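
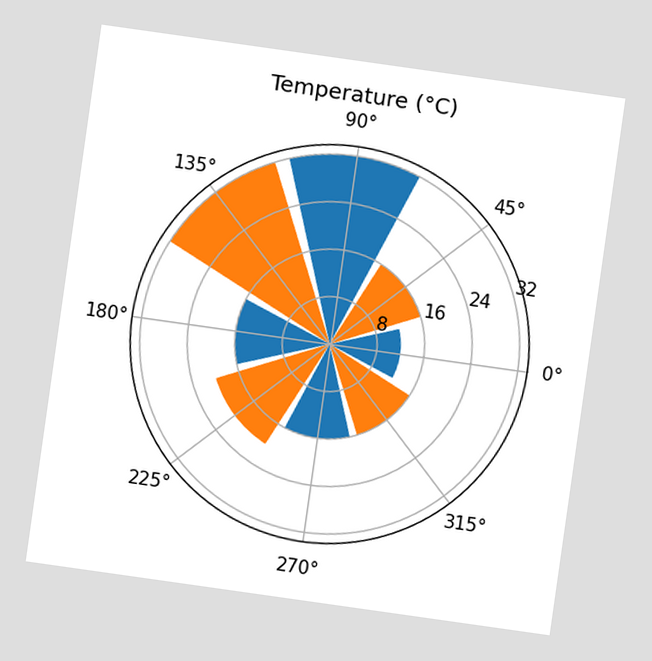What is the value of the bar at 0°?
The chart is tilted about 8° clockwise. The bar at 0° reaches 12°C on the radial axis.

12°C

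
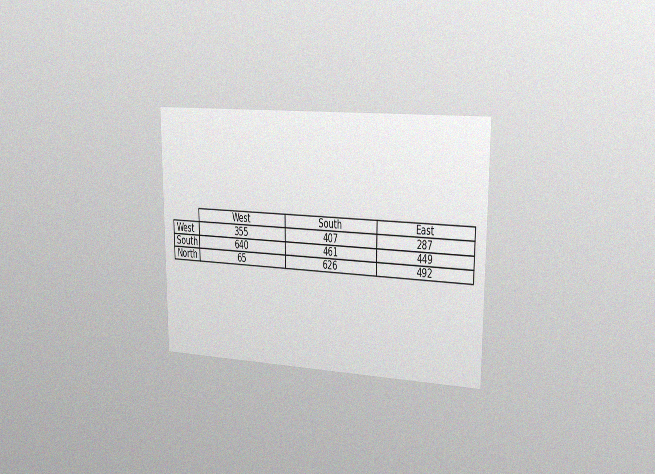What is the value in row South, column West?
The chart is viewed slightly from the right, with some photo noise. The (South, West) cell reads 640.

640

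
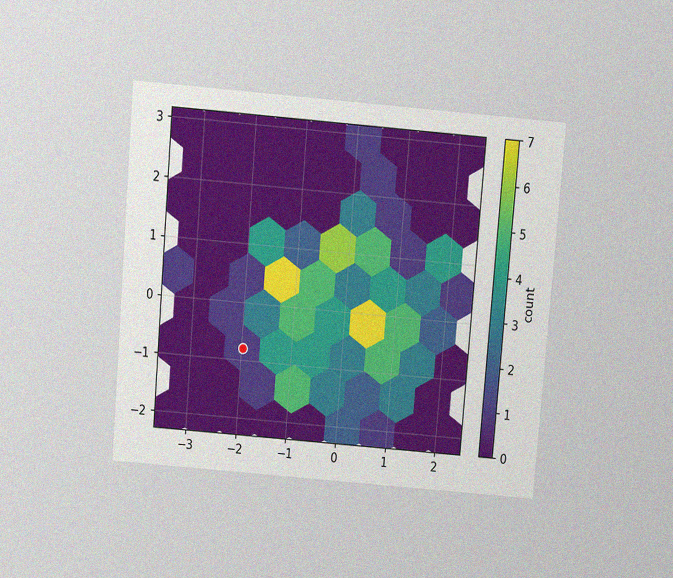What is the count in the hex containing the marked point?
The chart is tilted about 5° clockwise and viewed slightly from above, with some photo noise. The marked hex reads 1 on the colorbar.

1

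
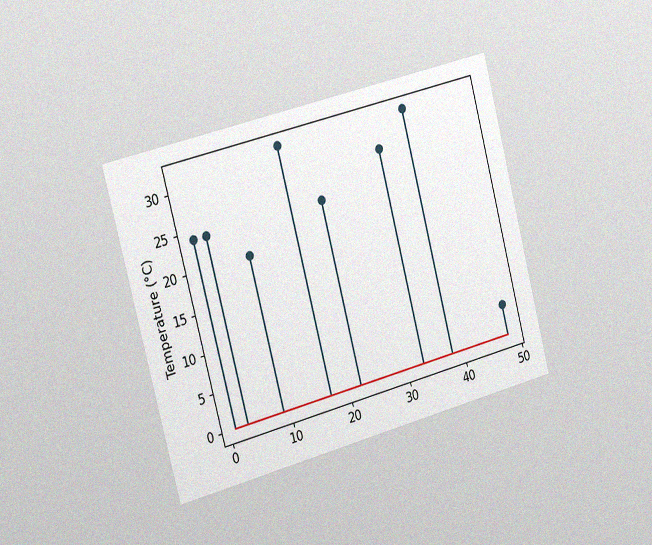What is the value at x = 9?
20°C

The chart is tilted about 15° counter-clockwise and viewed slightly from the left, with some photo noise. The stem at x=9 reaches 20°C.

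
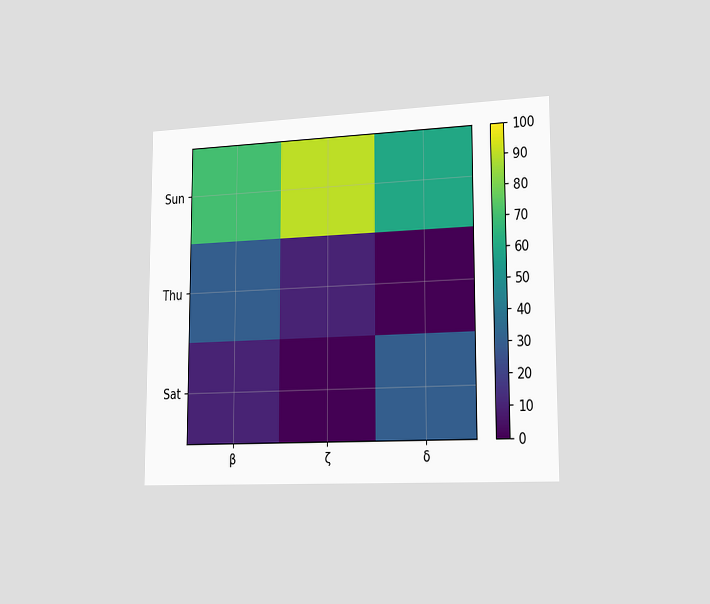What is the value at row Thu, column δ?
The chart is viewed slightly from the right. Matching cell (Thu, δ) against the colorbar gives 0.

0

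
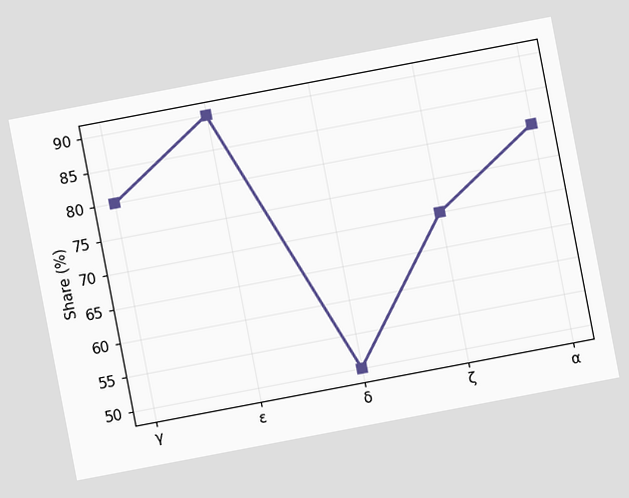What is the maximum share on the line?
The chart is tilted about 11° counter-clockwise. The highest point is at ε, and reading across to the y-axis gives 90%.

90%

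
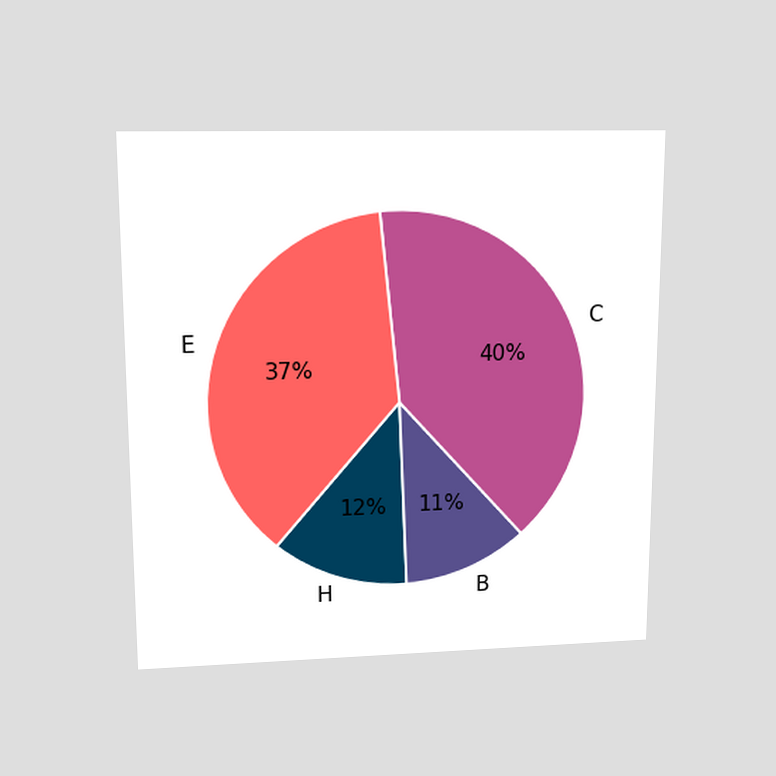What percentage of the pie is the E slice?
37%

The chart is viewed slightly from above. The E slice takes up 37% of the pie.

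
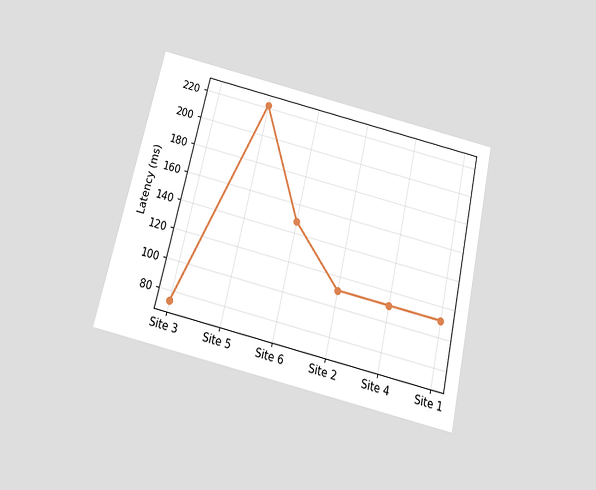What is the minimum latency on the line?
74ms

The chart is tilted about 13° clockwise and viewed slightly from below. The lowest point is at Site 3, and reading across to the y-axis gives 74ms.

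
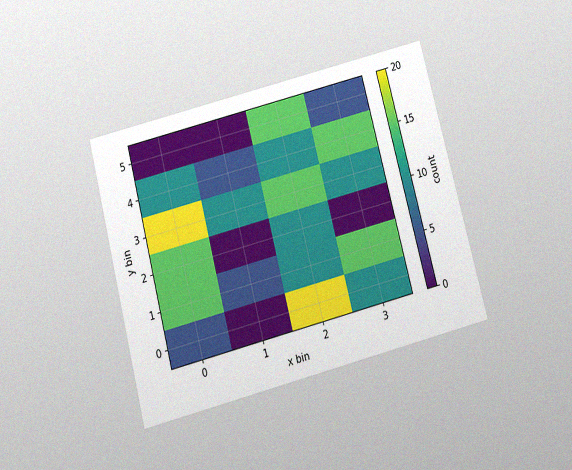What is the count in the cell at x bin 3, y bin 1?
15

The chart is tilted about 15° counter-clockwise and viewed slightly from below, with some photo noise. Matching the cell (3, 1) against the colorbar gives 15.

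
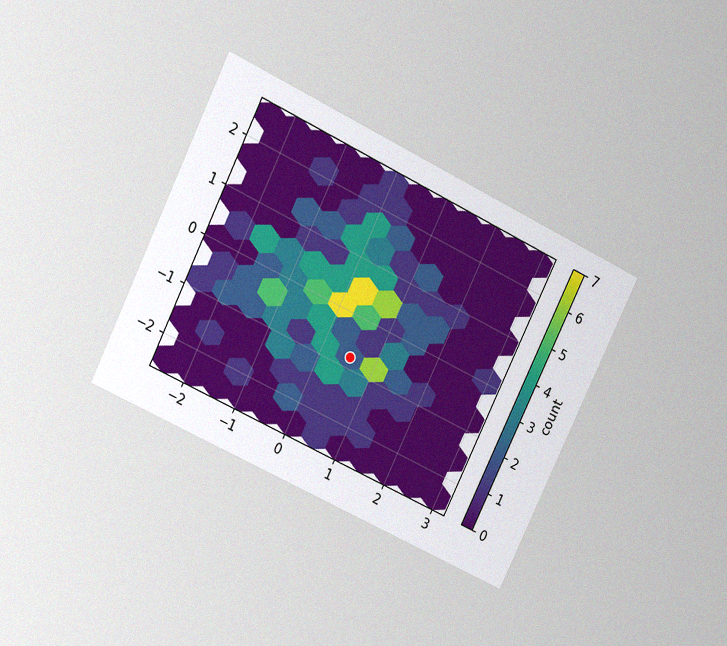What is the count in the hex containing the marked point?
2

The chart is tilted about 26° clockwise and viewed at a slight angle, with some photo noise. The marked hex reads 2 on the colorbar.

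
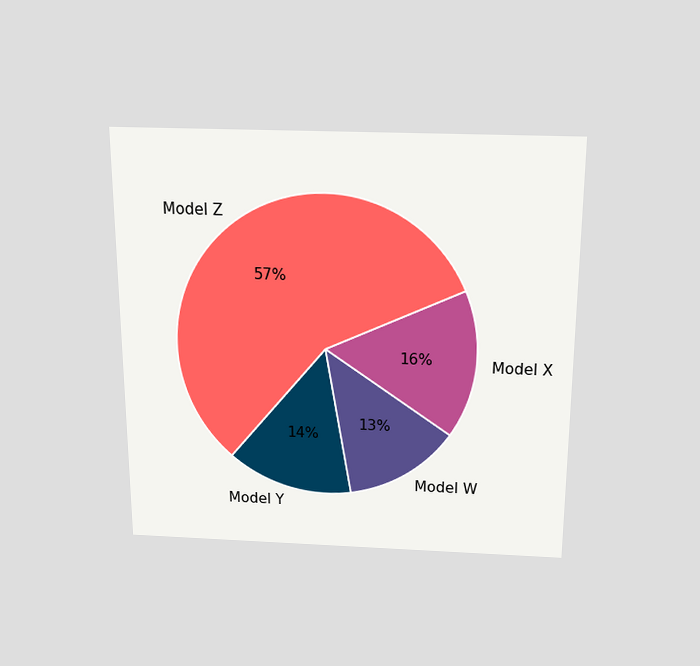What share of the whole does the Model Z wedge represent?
The chart is viewed slightly from above. The Model Z slice takes up 57% of the pie.

57%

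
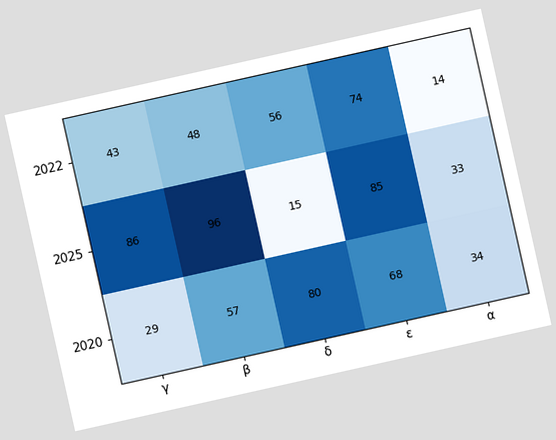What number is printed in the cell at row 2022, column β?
The chart is tilted about 13° counter-clockwise. The (2022, β) cell reads 48.

48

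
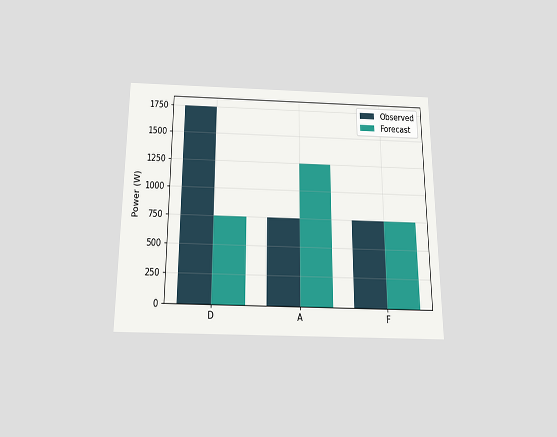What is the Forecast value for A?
1250W

The chart is viewed slightly from below. The Forecast bar at A reaches 1250W on the y-axis.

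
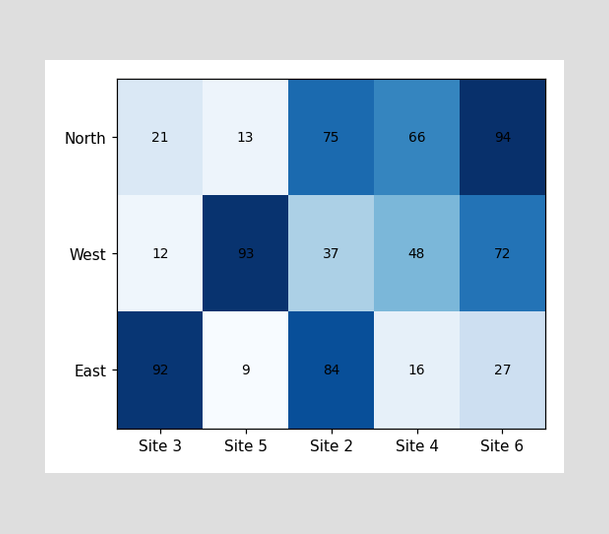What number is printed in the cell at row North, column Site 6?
The (North, Site 6) cell reads 94.

94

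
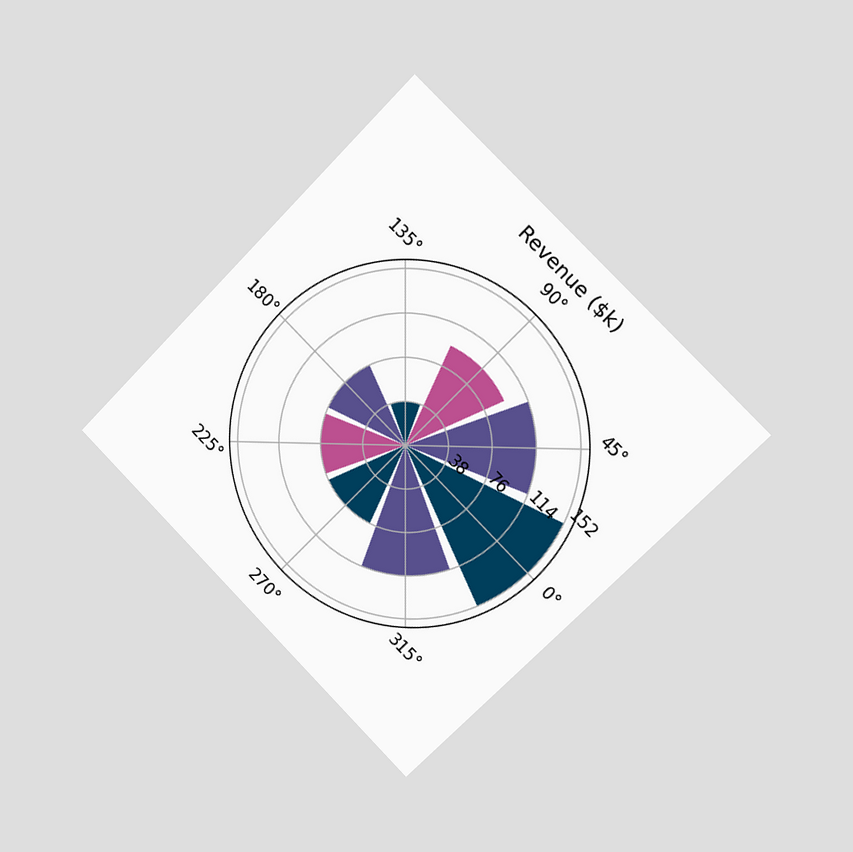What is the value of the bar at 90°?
$95k

The chart is tilted about 45° clockwise and viewed slightly from the right. The bar at 90° reaches $95k on the radial axis.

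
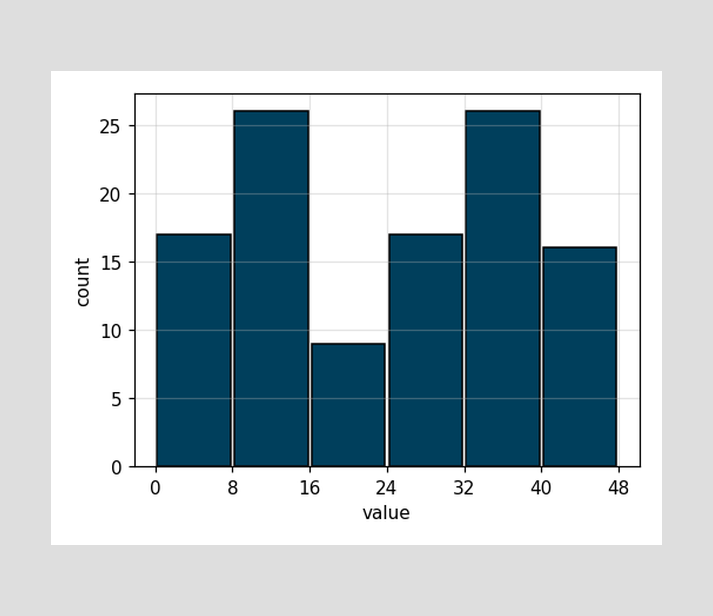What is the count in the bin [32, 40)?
The [32, 40) bin has height 26.

26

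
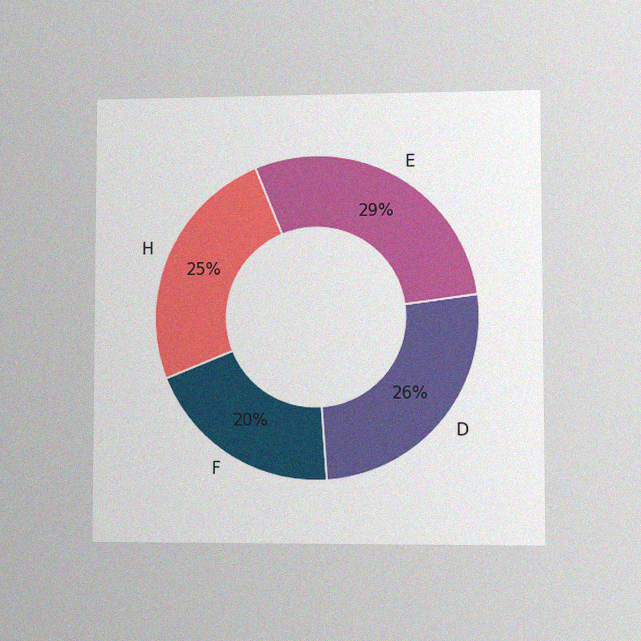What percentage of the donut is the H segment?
The chart is viewed at a slight angle, with some photo noise. The H segment takes up 25% of the ring.

25%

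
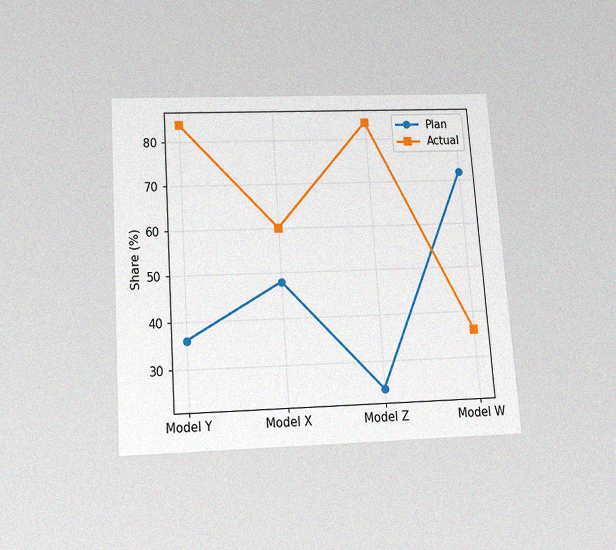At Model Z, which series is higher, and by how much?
The chart is tilted about 4° counter-clockwise and viewed slightly from below, with some photo noise. At Model Z, Actual sits above the other line by 60%.

Actual, by 60%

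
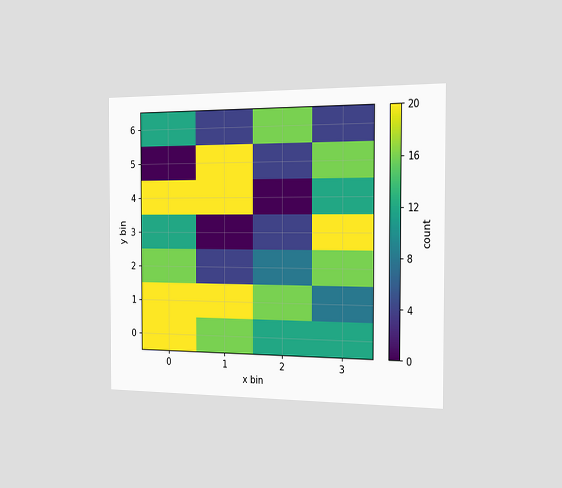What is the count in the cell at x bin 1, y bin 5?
20

The chart is viewed slightly from the right. Matching the cell (1, 5) against the colorbar gives 20.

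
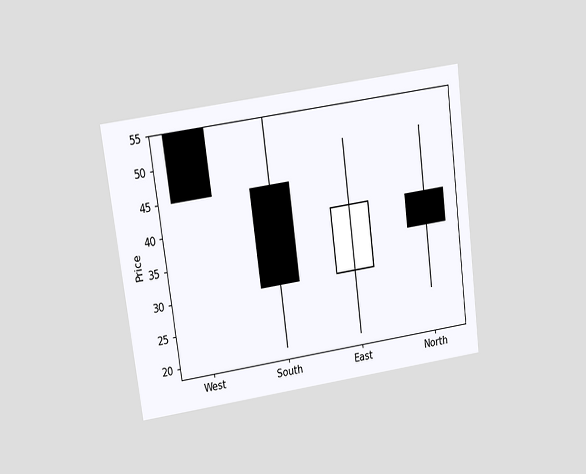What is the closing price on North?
35

The chart is tilted about 8° counter-clockwise and viewed slightly from above. The North candle closes at 35.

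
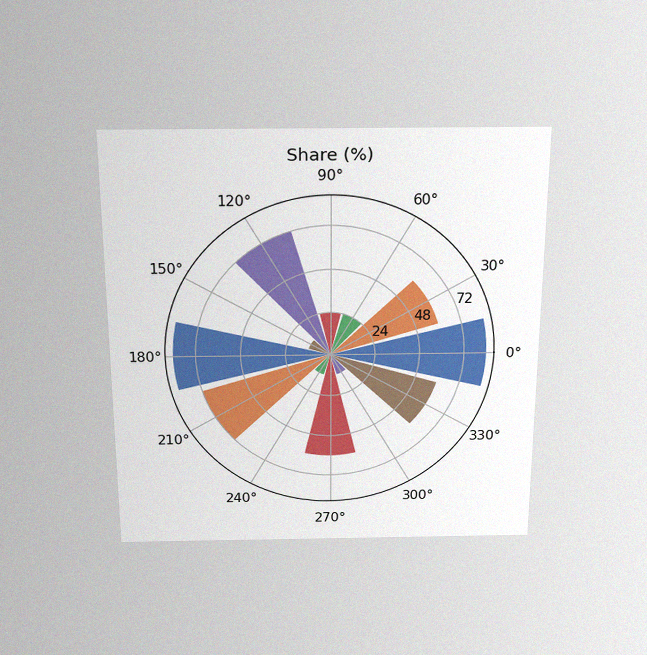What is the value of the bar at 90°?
24%

The chart is viewed slightly from above, with some photo noise. The bar at 90° reaches 24% on the radial axis.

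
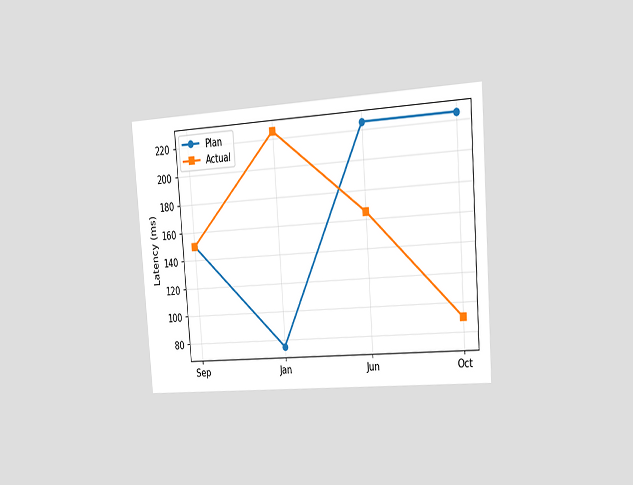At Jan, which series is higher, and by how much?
Actual, by 150ms

The chart is tilted about 4° counter-clockwise and viewed slightly from the right. At Jan, Actual sits above the other line by 150ms.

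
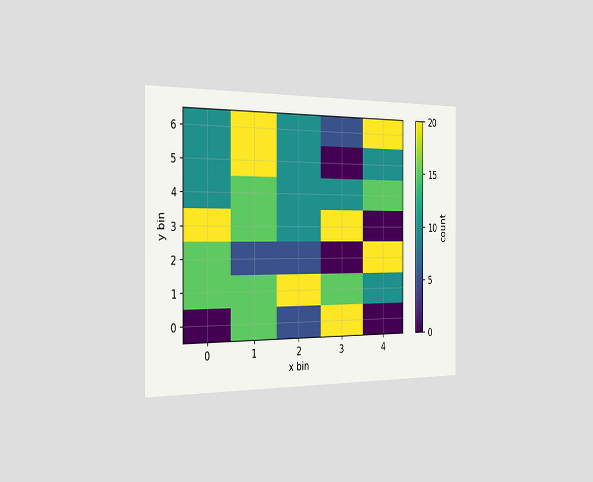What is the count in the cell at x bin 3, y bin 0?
20

The chart is viewed slightly from the left. Matching the cell (3, 0) against the colorbar gives 20.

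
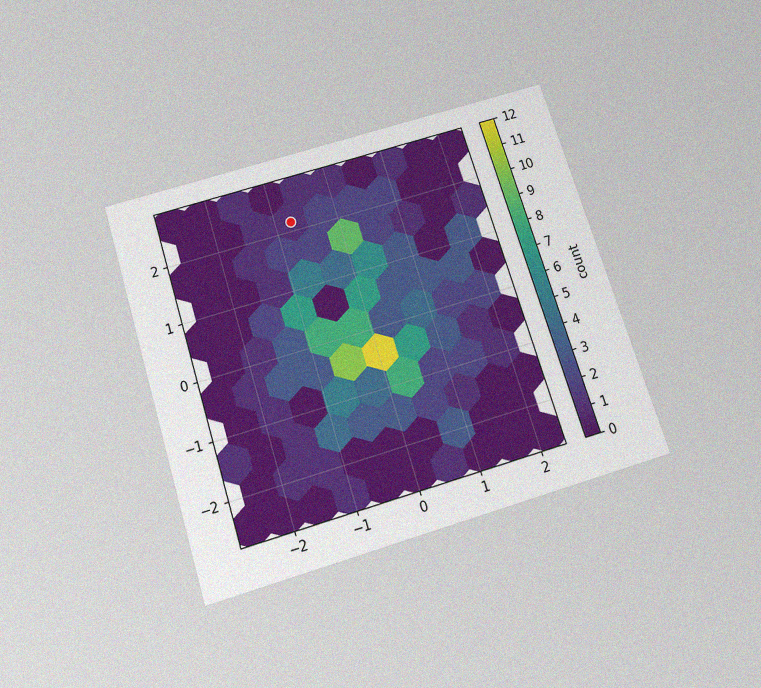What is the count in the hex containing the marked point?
The chart is tilted about 18° counter-clockwise and viewed slightly from below, with some photo noise. The marked hex reads 1 on the colorbar.

1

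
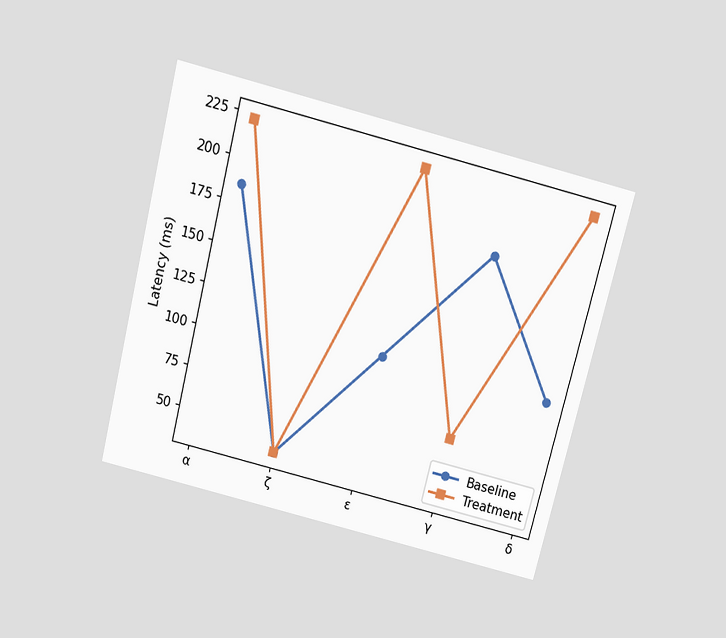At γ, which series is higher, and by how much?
The chart is tilted about 14° clockwise and viewed slightly from above. At γ, Baseline sits above the other line by 111ms.

Baseline, by 111ms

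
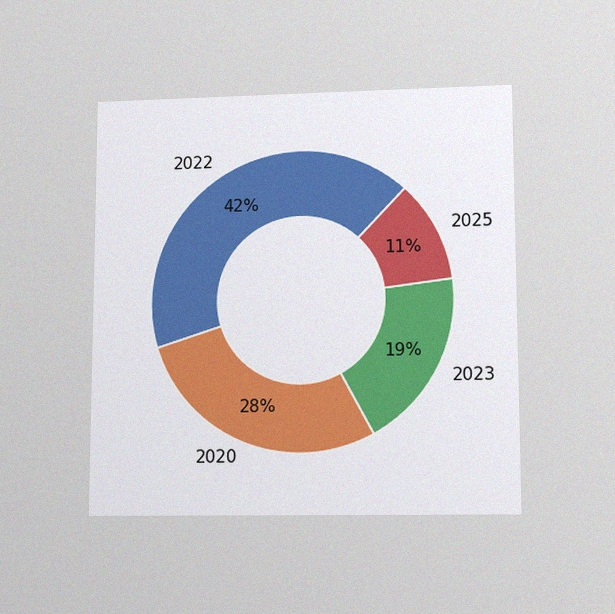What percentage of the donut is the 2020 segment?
The chart is viewed at a slight angle, with some photo noise. The 2020 segment takes up 28% of the ring.

28%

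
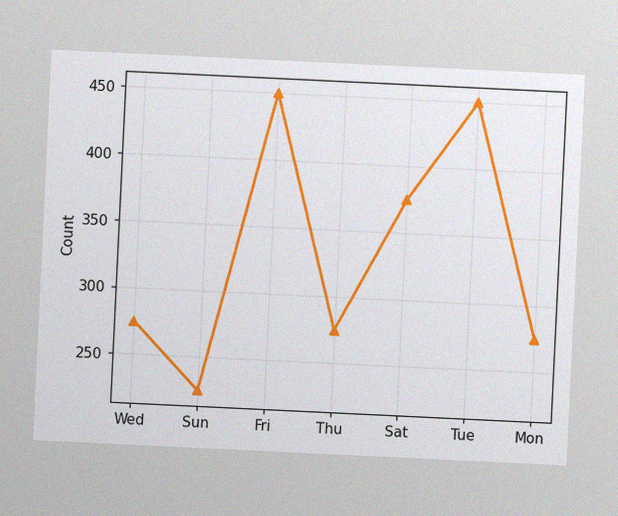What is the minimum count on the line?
The chart is tilted about 3° clockwise, with some photo noise. The lowest point is at Sun, and reading across to the y-axis gives 225.

225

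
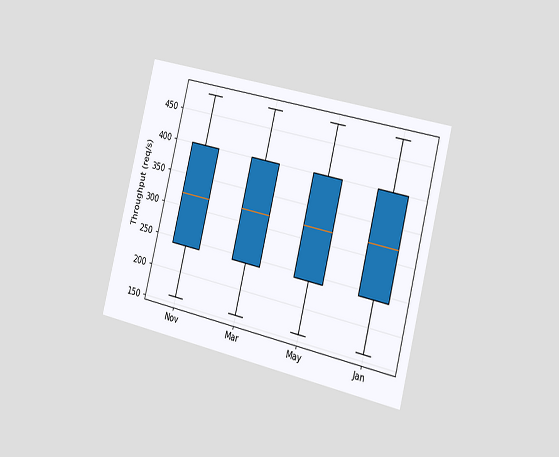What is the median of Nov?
The chart is tilted about 14° clockwise and viewed slightly from the right. The median line in the Nov box sits at 320req/s.

320req/s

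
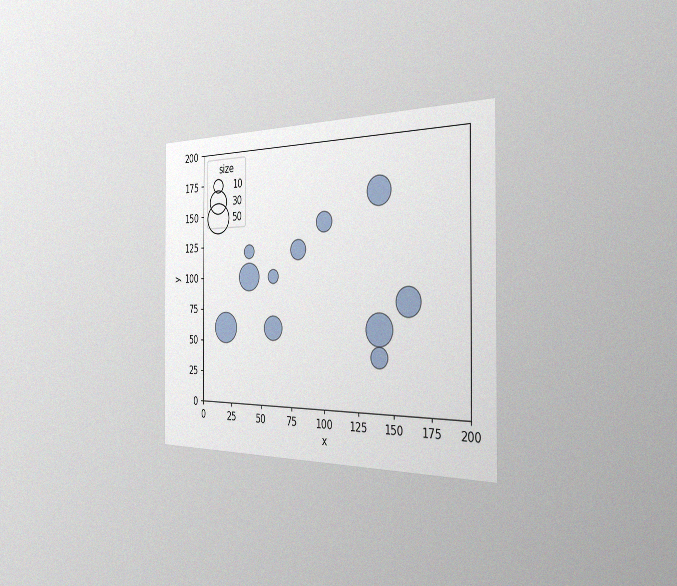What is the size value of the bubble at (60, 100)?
10

The chart is viewed slightly from the right, with some photo noise. Matching the bubble at (60, 100) against the size legend gives 10.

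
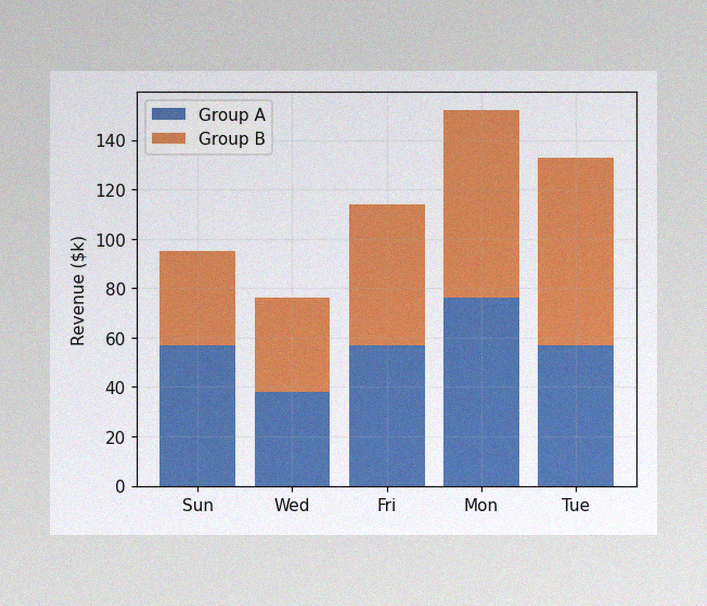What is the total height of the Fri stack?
$114k

The image has some photo noise and uneven lighting. The Fri stack's top reaches $114k on the y-axis.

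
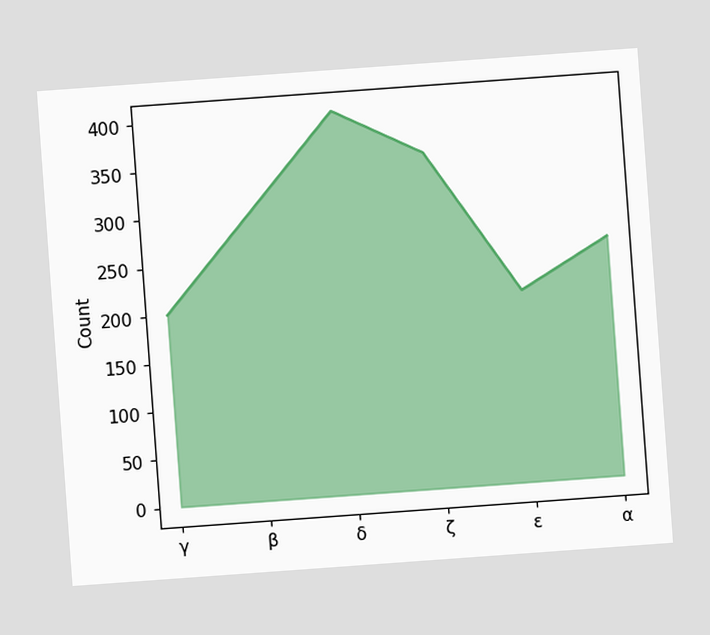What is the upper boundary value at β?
The chart is tilted about 4° counter-clockwise. At β the upper boundary is at 300.

300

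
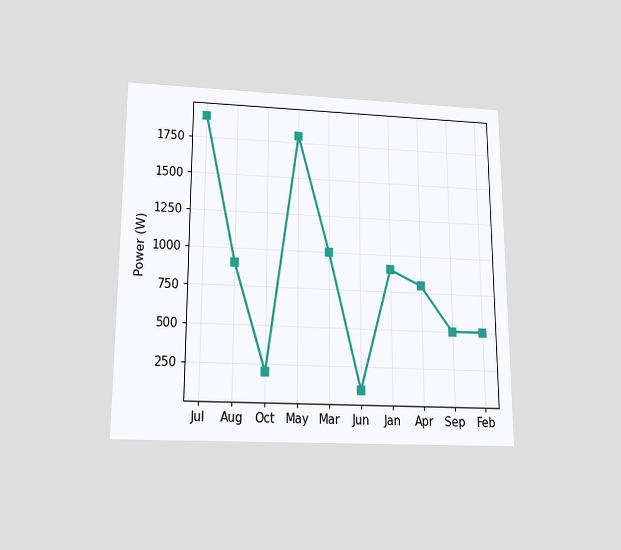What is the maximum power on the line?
The chart is viewed slightly from below. The highest point is at Jul, and reading across to the y-axis gives 1900W.

1900W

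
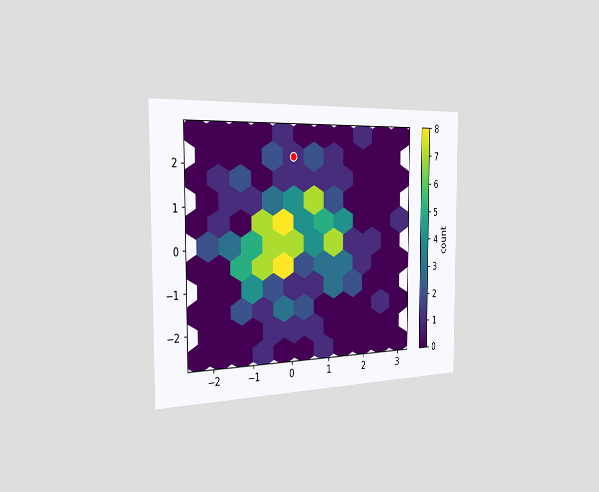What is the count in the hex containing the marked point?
The chart is viewed slightly from the left. The marked hex reads 1 on the colorbar.

1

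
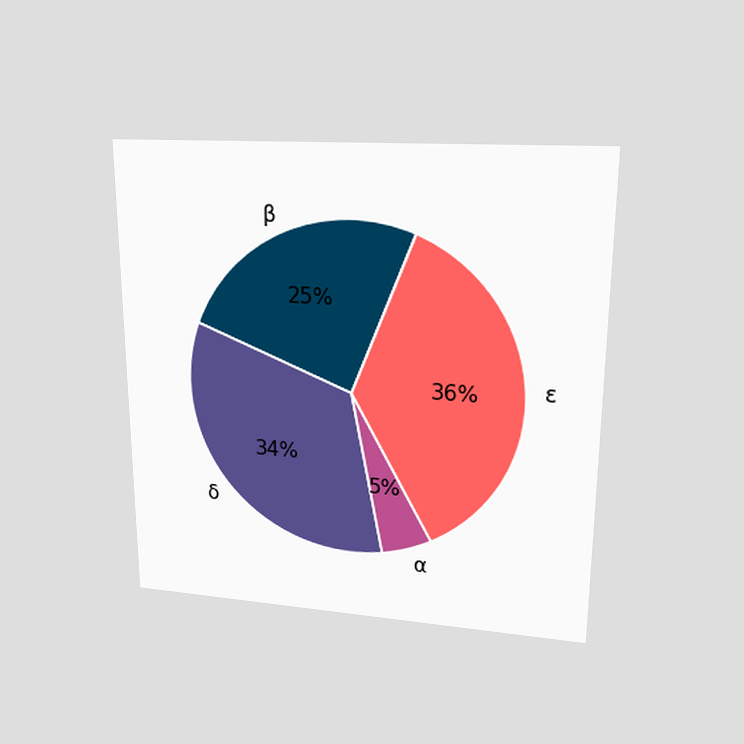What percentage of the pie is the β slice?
25%

The chart is viewed at a slight angle. The β slice takes up 25% of the pie.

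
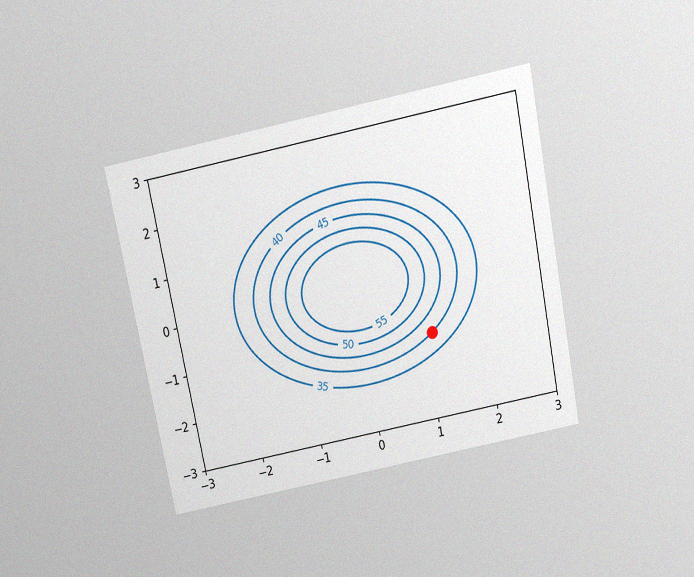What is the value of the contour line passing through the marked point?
The chart is tilted about 11° counter-clockwise and viewed slightly from above, with some photo noise. The marked point sits on the contour labelled 40.

40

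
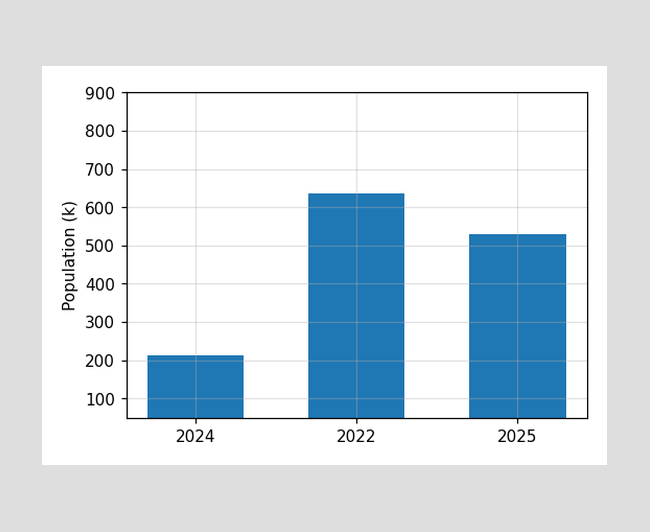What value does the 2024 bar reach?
212k

Reading along the chart's y-axis, the 2024 bar reaches 212k.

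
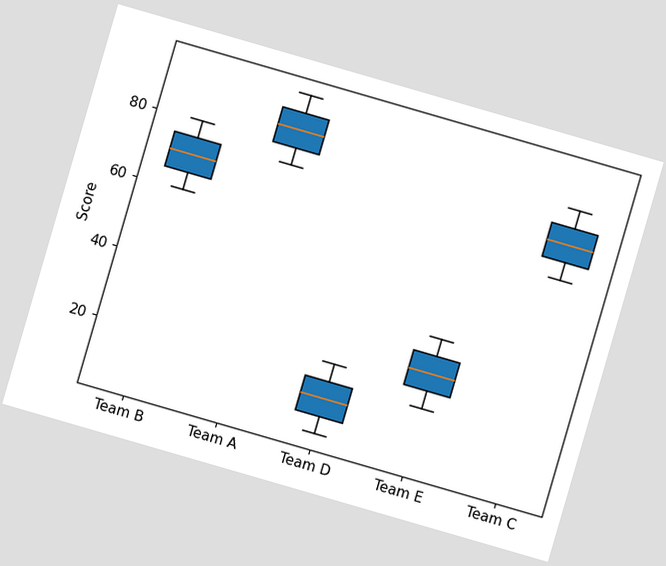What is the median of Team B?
70

The chart is tilted about 16° clockwise. The median line in the Team B box sits at 70.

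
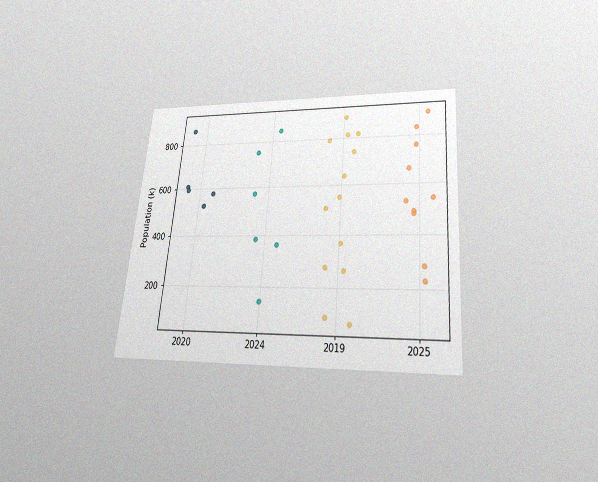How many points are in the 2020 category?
5

The chart is tilted about 5° clockwise and viewed slightly from below, with some photo noise. Counting the markers in the 2020 column gives 5.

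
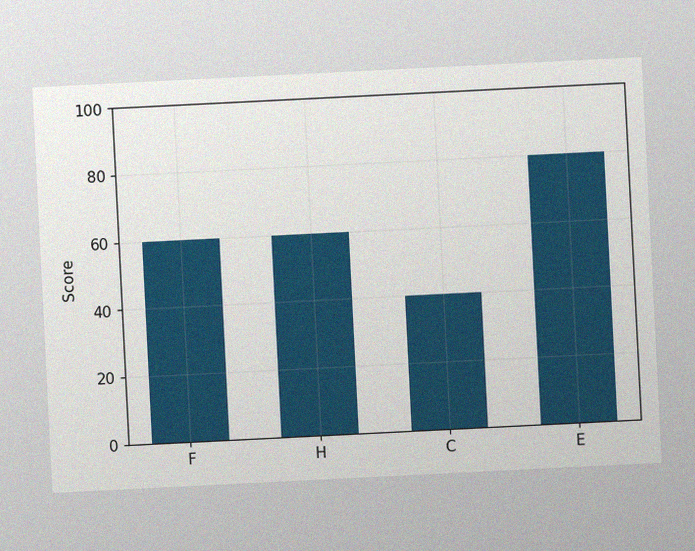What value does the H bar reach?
60

The chart is tilted about 3° counter-clockwise, with some photo noise. Reading along the chart's y-axis, the H bar reaches 60.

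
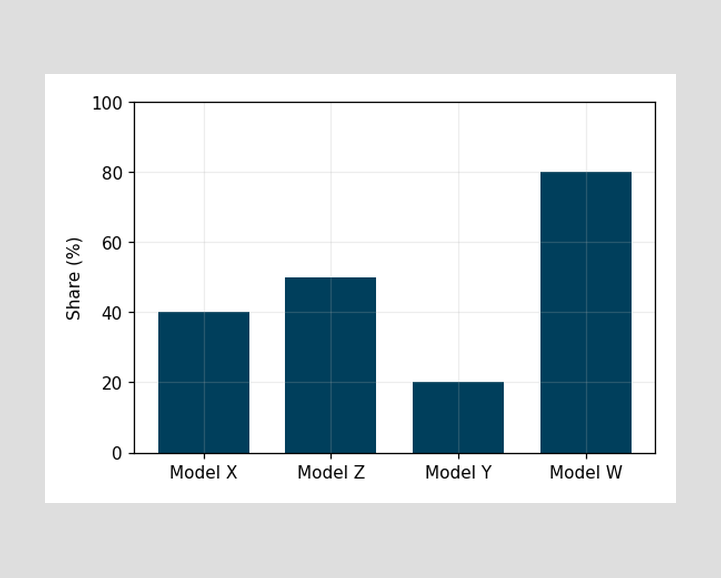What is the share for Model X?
Reading along the chart's y-axis, the Model X bar reaches 40%.

40%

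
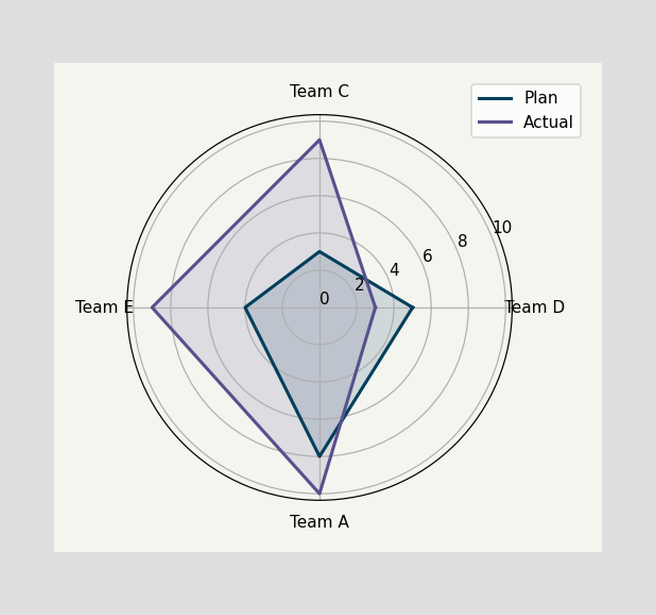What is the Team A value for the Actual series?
On the Team A axis, Actual reaches 10.

10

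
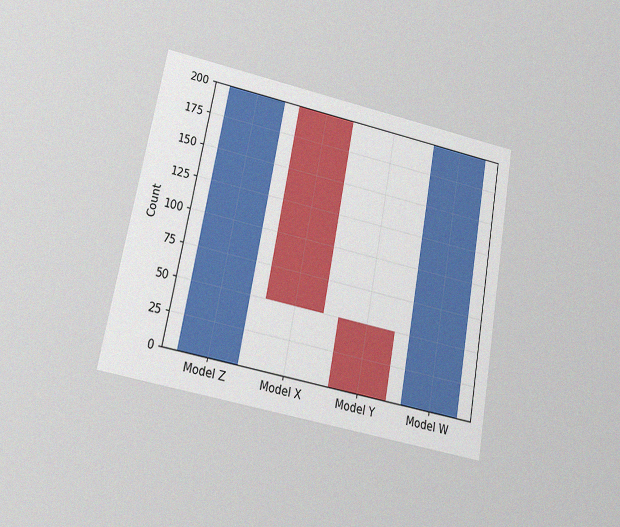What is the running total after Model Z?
The chart is tilted about 11° clockwise and viewed at a slight angle, with some photo noise. After Model Z the running total reaches 200.

200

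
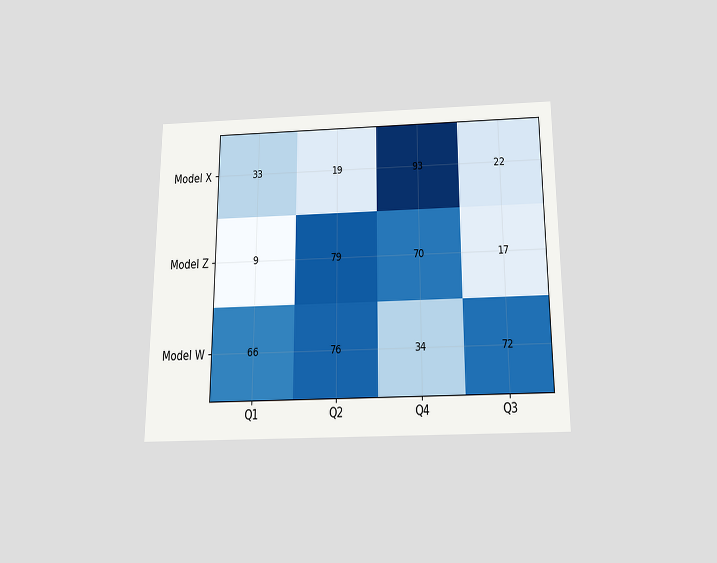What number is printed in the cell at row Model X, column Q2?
The chart is viewed slightly from below. The (Model X, Q2) cell reads 19.

19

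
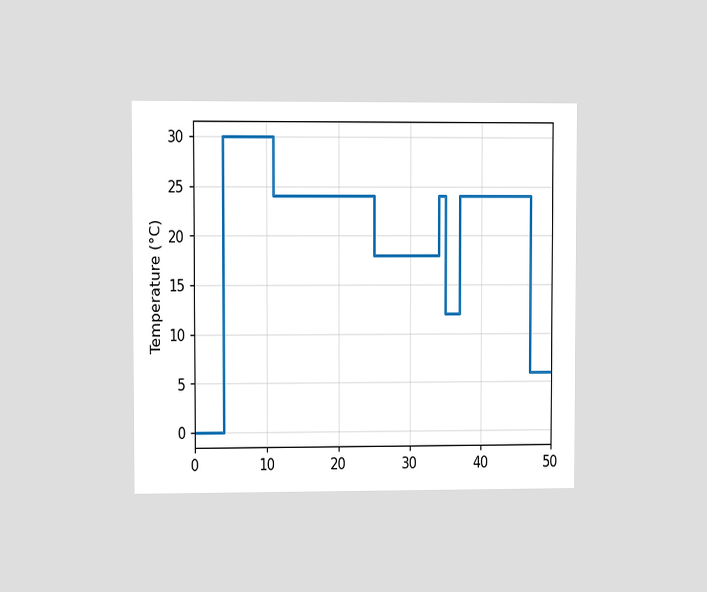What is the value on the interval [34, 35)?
24°C

The chart is viewed at a slight angle. On [34, 35) the step sits at 24°C.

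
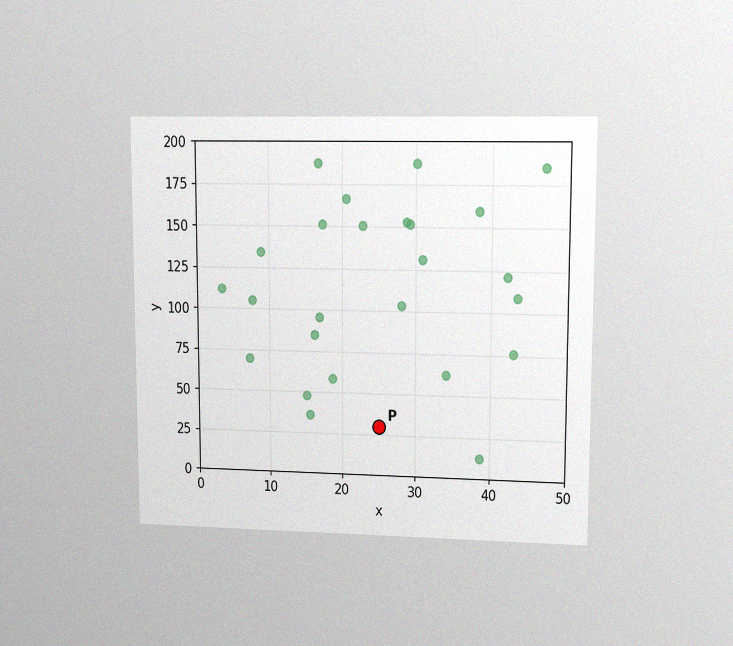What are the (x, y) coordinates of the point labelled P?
The chart is viewed at a slight angle, with some photo noise. Following the gridlines from P to each axis, P sits at (25, 30).

(25, 30)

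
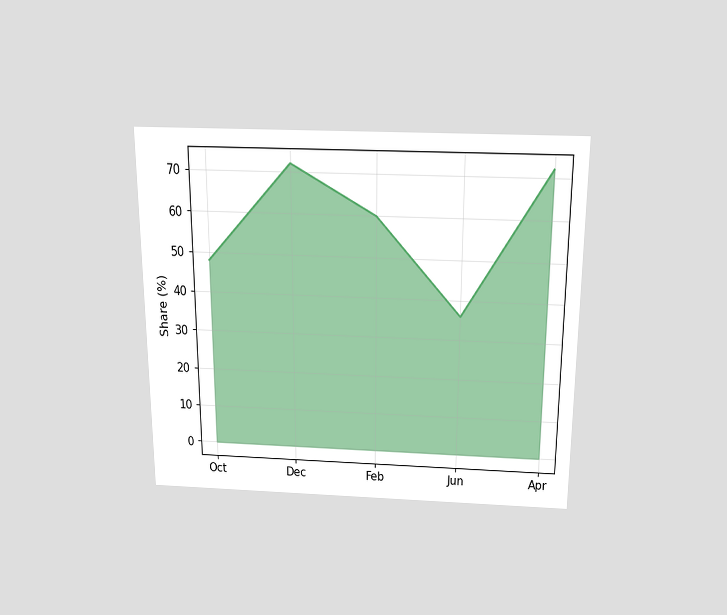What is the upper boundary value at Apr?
The chart is viewed slightly from above. At Apr the upper boundary is at 72%.

72%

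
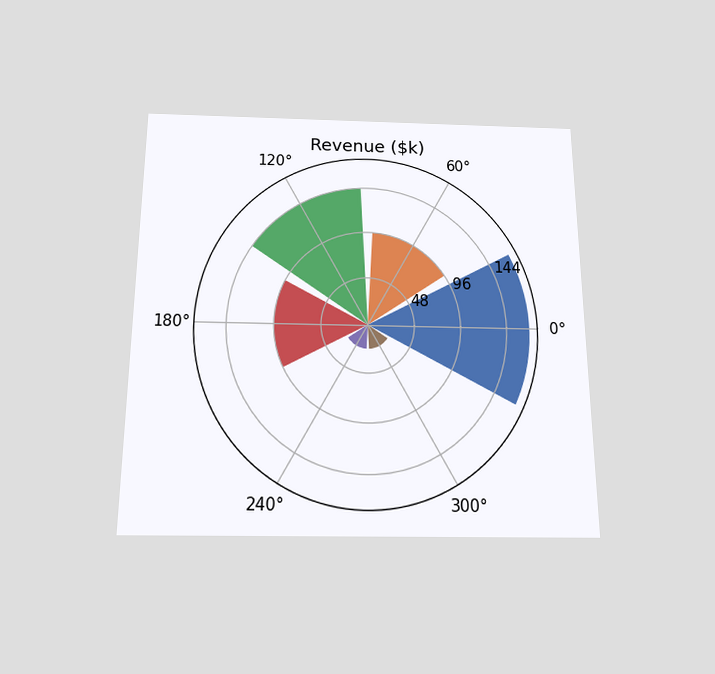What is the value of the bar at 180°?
The chart is viewed slightly from below. The bar at 180° reaches $96k on the radial axis.

$96k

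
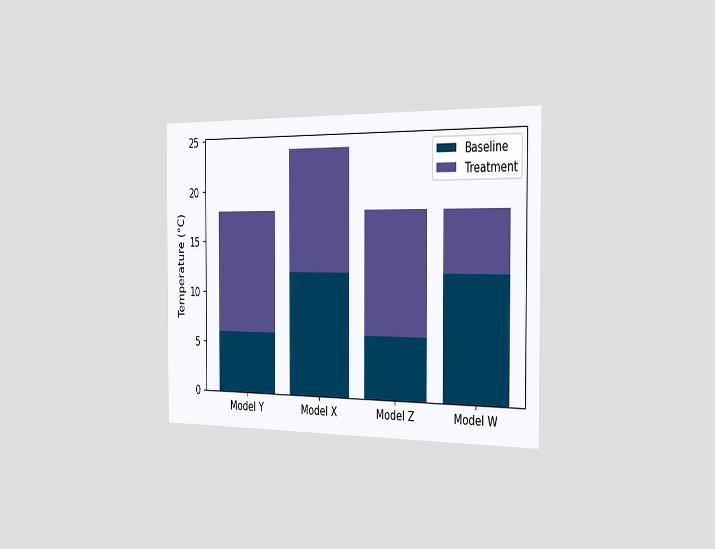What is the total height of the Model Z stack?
The chart is viewed slightly from the right. The Model Z stack's top reaches 18°C on the y-axis.

18°C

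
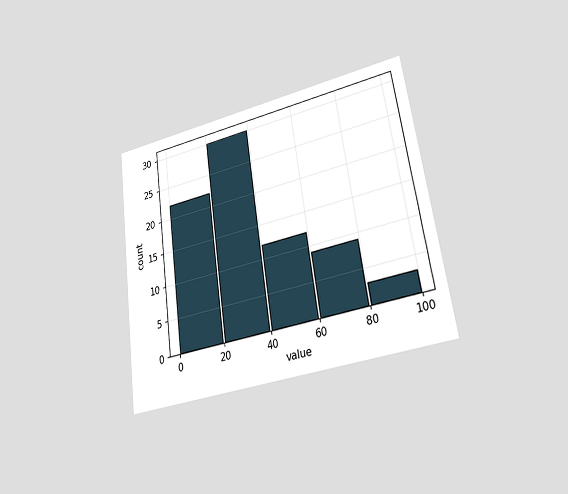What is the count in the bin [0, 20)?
22

The chart is tilted about 8° counter-clockwise and viewed at a slight angle. The [0, 20) bin has height 22.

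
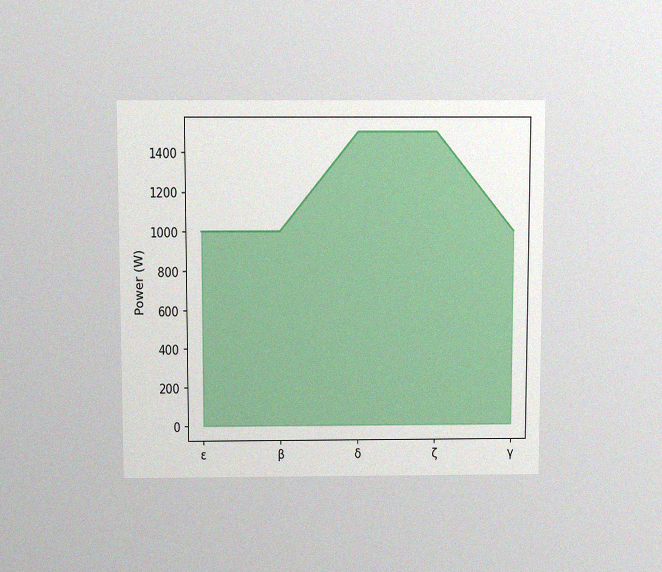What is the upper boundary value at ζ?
1500W

The chart is viewed slightly from above, with some photo noise. At ζ the upper boundary is at 1500W.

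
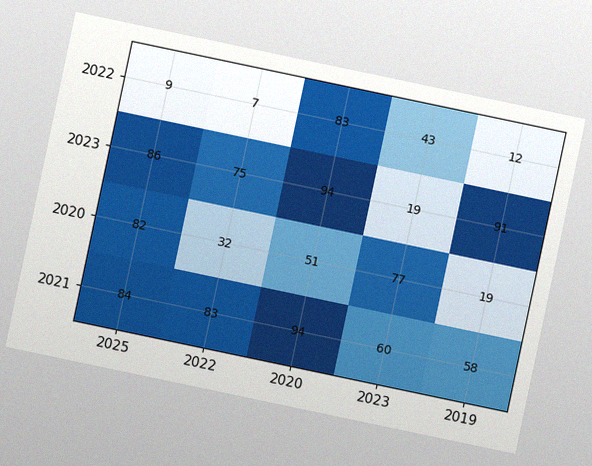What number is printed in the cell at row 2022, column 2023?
43

The chart is tilted about 12° clockwise, with some photo noise. The (2022, 2023) cell reads 43.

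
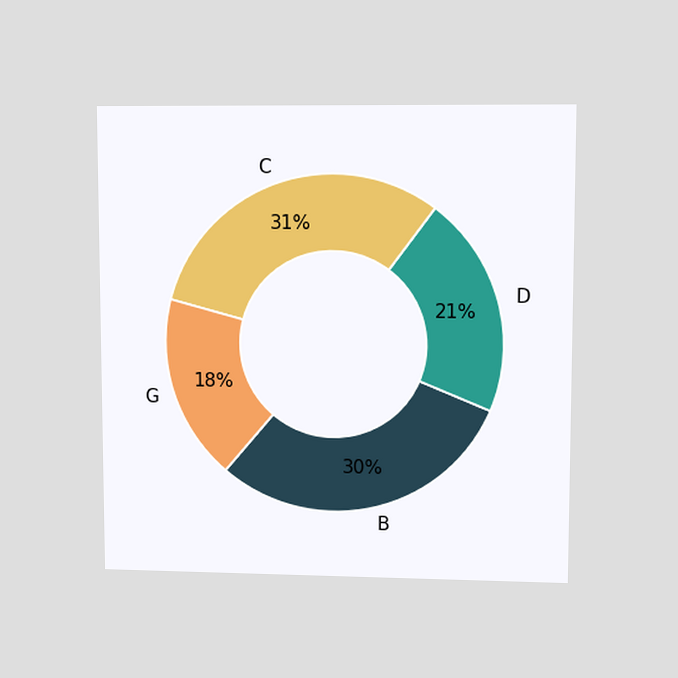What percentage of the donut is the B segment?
The chart is viewed at a slight angle. The B segment takes up 30% of the ring.

30%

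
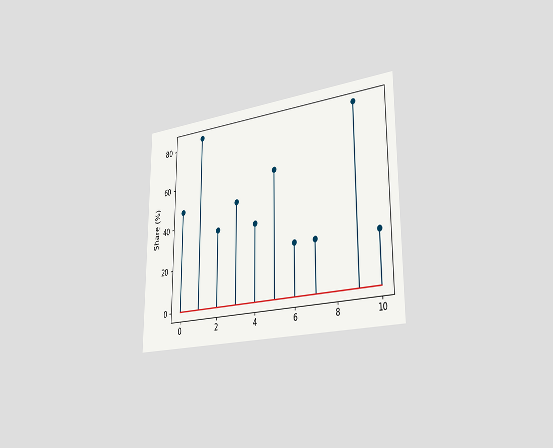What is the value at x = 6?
The chart is viewed slightly from the right. The stem at x=6 reaches 24%.

24%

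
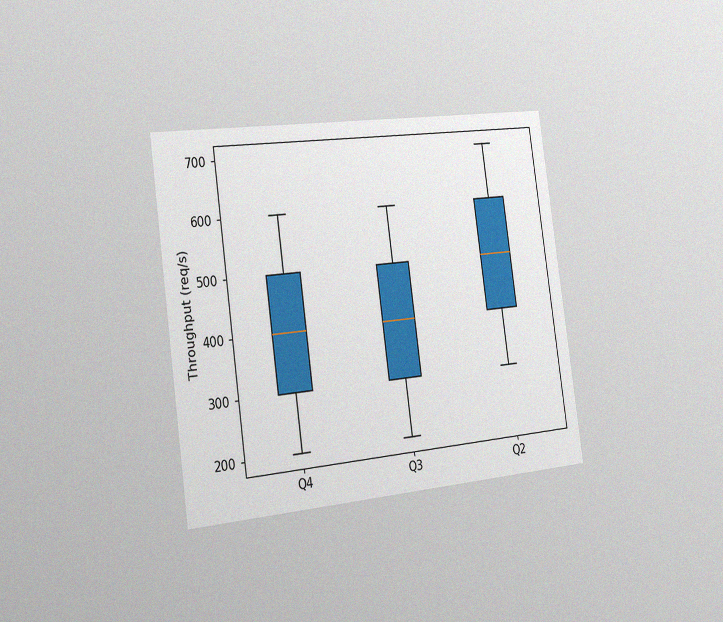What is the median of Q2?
The chart is tilted about 8° counter-clockwise and viewed slightly from the left, with some photo noise. The median line in the Q2 box sits at 500req/s.

500req/s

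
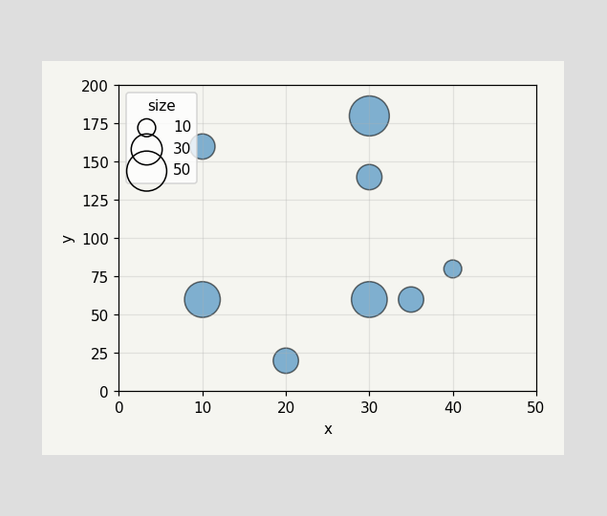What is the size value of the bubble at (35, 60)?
20

Matching the bubble at (35, 60) against the size legend gives 20.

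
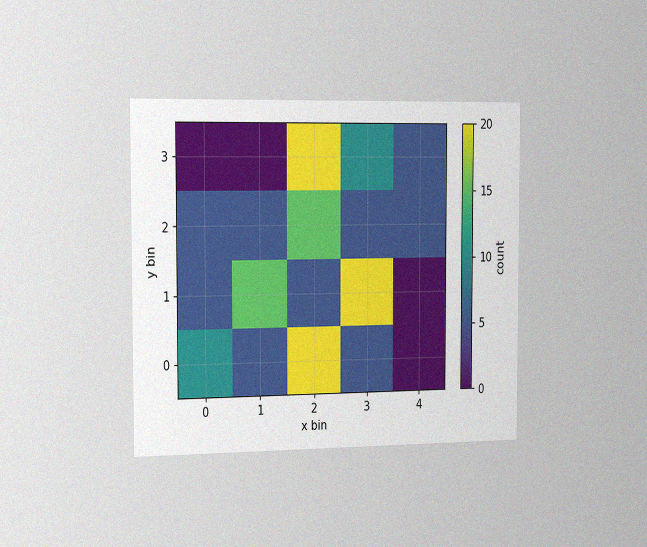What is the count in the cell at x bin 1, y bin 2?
5

The chart is viewed slightly from the left, with some photo noise. Matching the cell (1, 2) against the colorbar gives 5.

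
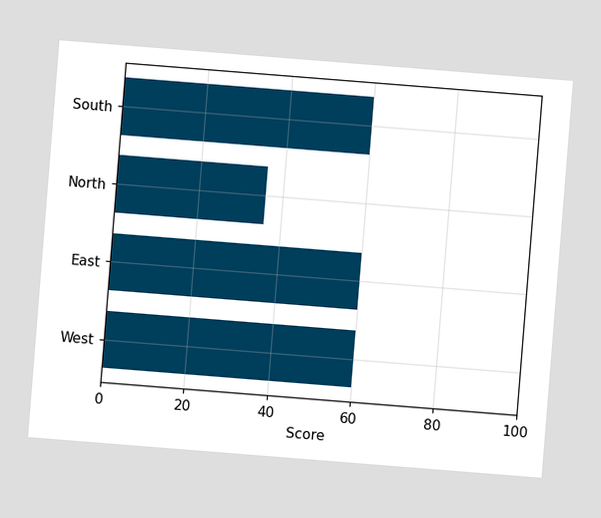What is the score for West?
The chart is tilted about 5° clockwise. Reading along the chart's x-axis, the West bar reaches 60.

60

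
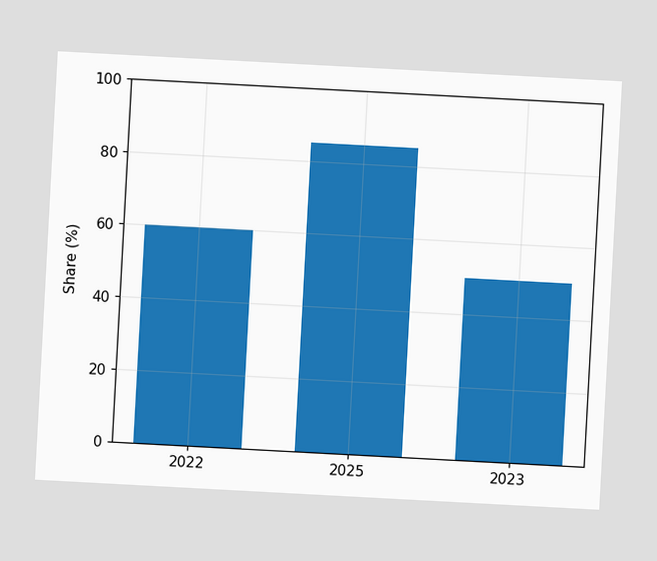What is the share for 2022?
The chart is tilted about 3° clockwise. Reading along the chart's y-axis, the 2022 bar reaches 60%.

60%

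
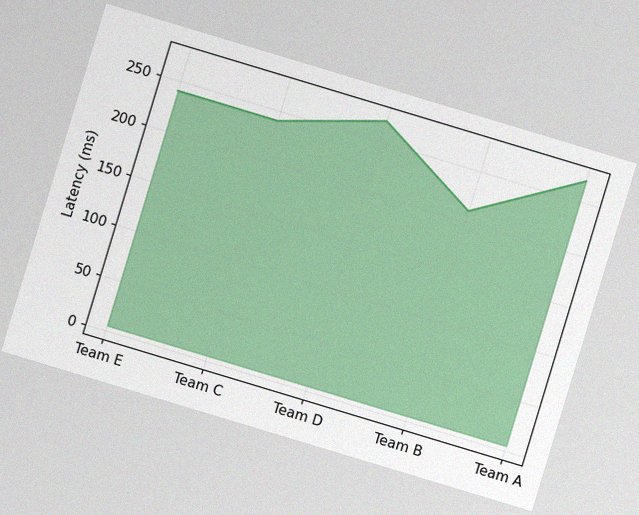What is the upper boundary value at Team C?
The chart is tilted about 17° clockwise, with some photo noise. At Team C the upper boundary is at 240ms.

240ms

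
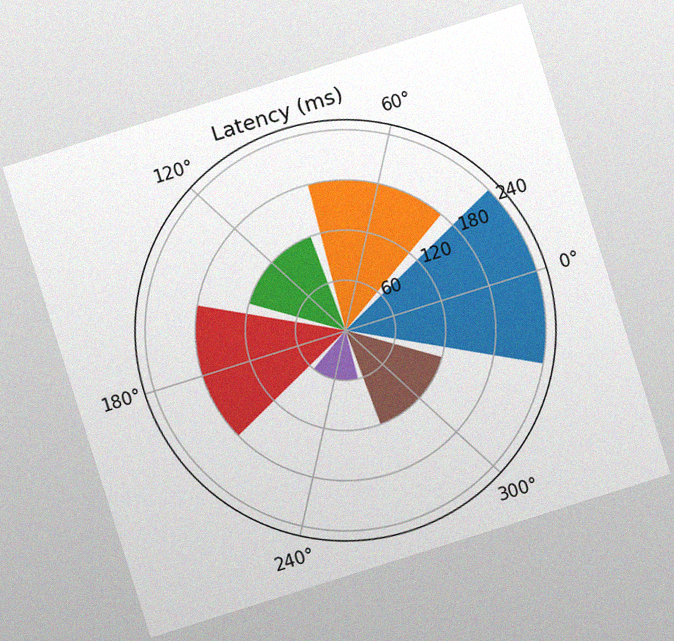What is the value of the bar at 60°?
180ms

The chart is tilted about 17° counter-clockwise, with some photo noise. The bar at 60° reaches 180ms on the radial axis.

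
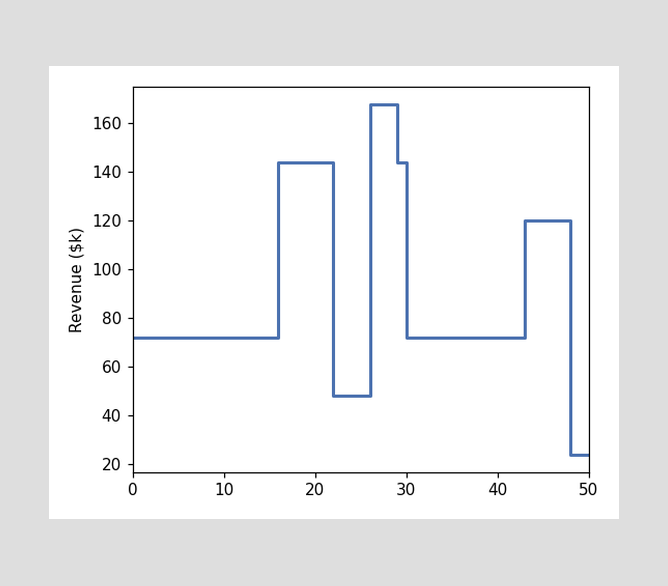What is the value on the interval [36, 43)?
$72k

On [36, 43) the step sits at $72k.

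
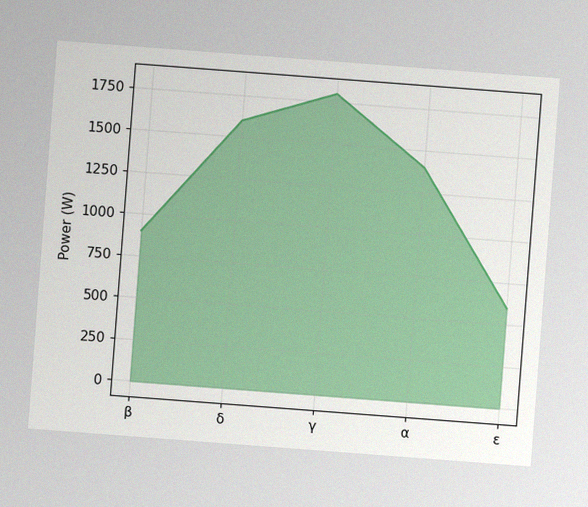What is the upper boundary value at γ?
1800W

The chart is tilted about 4° clockwise, with some photo noise. At γ the upper boundary is at 1800W.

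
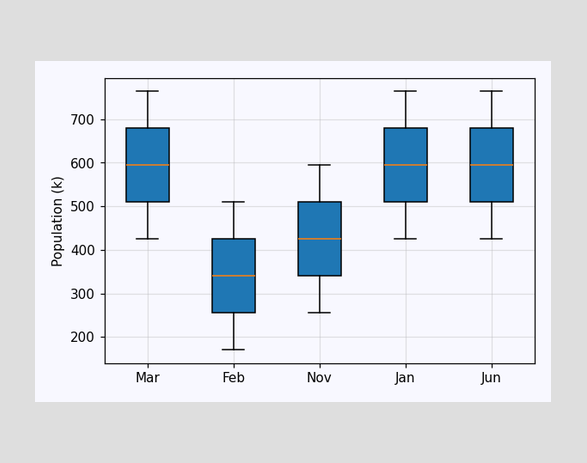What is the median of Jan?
The median line in the Jan box sits at 595k.

595k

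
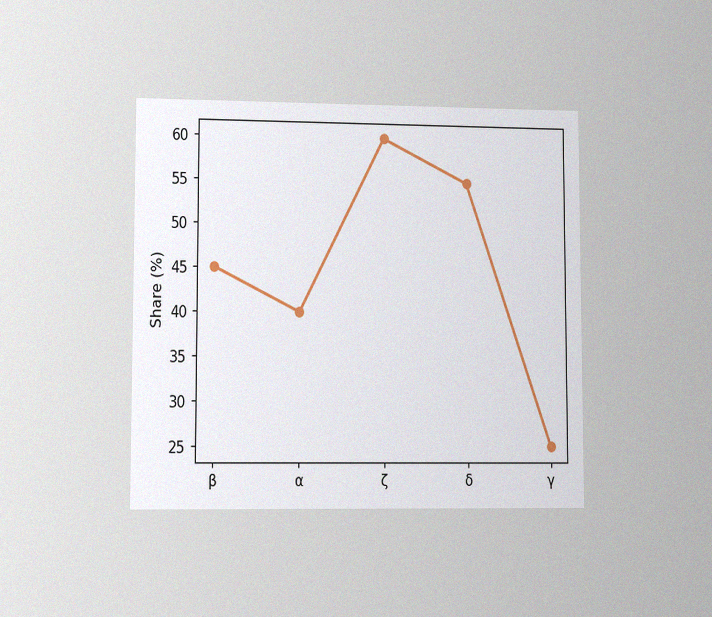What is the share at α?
40%

The chart is viewed at a slight angle, with some photo noise. At α, the line is at 40%.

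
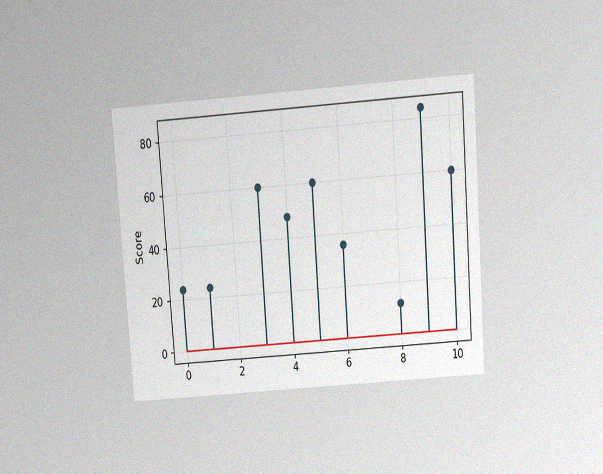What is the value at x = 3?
The chart is tilted about 4° counter-clockwise and viewed slightly from above, with some photo noise. The stem at x=3 reaches 60.

60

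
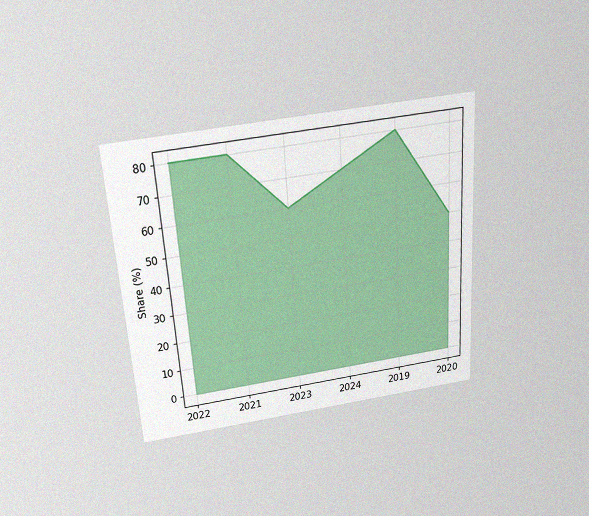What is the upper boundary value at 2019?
80%

The chart is tilted about 4° counter-clockwise and viewed slightly from above, with some photo noise. At 2019 the upper boundary is at 80%.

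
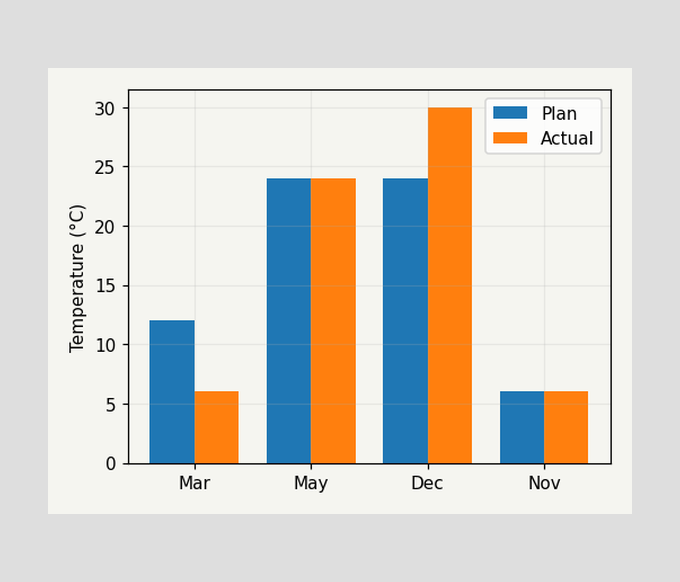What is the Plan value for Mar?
12°C

The Plan bar at Mar reaches 12°C on the y-axis.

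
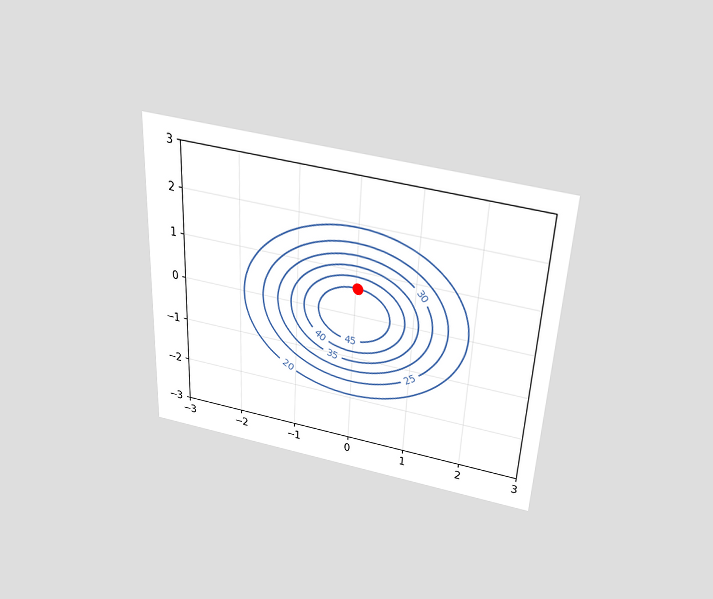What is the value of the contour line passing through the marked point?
45

The chart is tilted about 3° clockwise and viewed slightly from above. The marked point sits on the contour labelled 45.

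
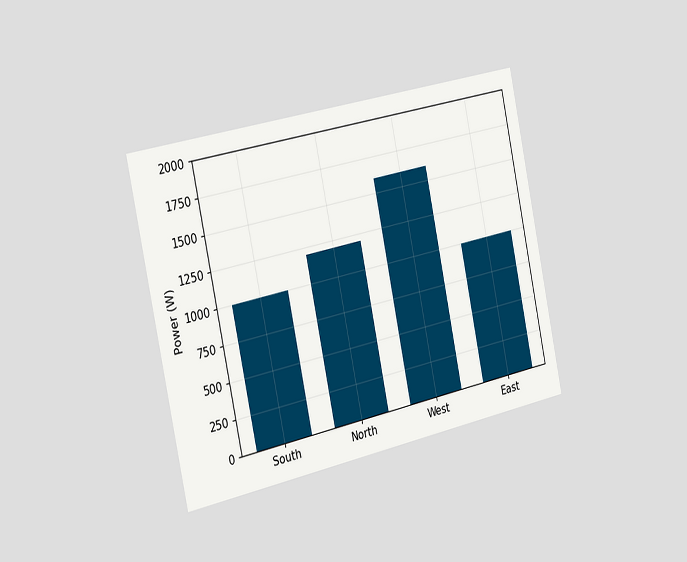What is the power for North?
The chart is tilted about 12° counter-clockwise and viewed slightly from the left. Reading along the chart's y-axis, the North bar reaches 1200W.

1200W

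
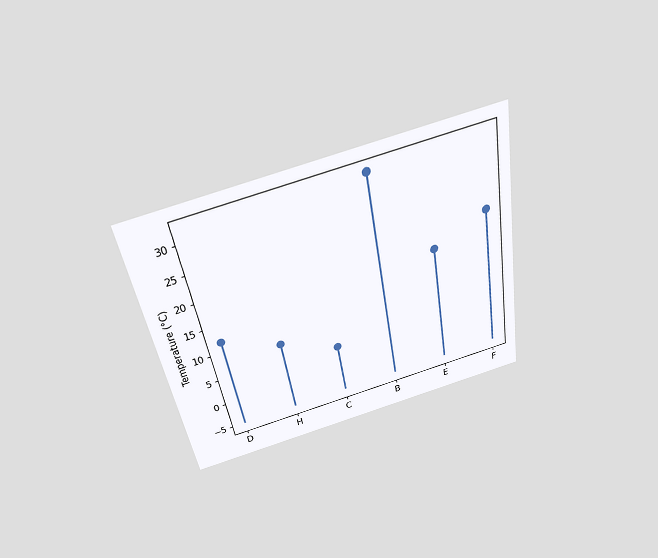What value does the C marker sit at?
4°C

The chart is tilted about 10° counter-clockwise and viewed slightly from above. The C marker sits at 4°C.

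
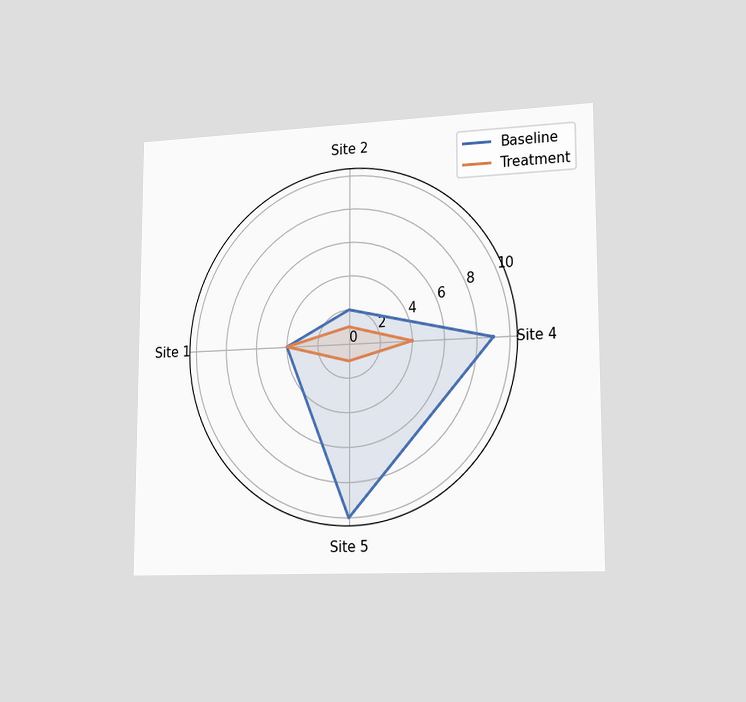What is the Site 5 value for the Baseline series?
The chart is viewed slightly from the right. On the Site 5 axis, Baseline reaches 10.

10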